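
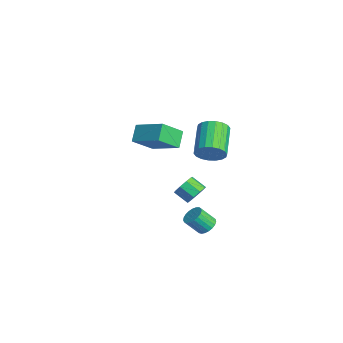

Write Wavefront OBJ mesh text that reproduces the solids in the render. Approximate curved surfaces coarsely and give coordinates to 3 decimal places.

v -0.963 -4.638 4.017
v 0.562 -3.534 4.803
v -1.352 -3.332 2.936
v 0.173 -2.228 3.722
v -0.213 -5.092 3.198
v 1.312 -3.988 3.984
v -0.602 -3.786 2.117
v 0.923 -2.682 2.903
v -3.18 -0.322 -4.133
v -2.55 -0.721 -3.843
v -3.23 -1.356 -3.238
v -3.86 -0.958 -3.527
v -2.664 -0.293 -3.522
v -3.344 -0.928 -2.917
v -3.02 0.121 -3.487
v -3.699 -0.514 -2.881
v -3.45 0.328 -3.753
v -4.13 -0.307 -3.148
v -3.755 0.231 -4.198
v -4.434 -0.405 -3.592
v -3.79 -0.126 -4.611
v -4.47 -0.761 -4.006
v -3.54 -0.574 -4.801
v -4.22 -1.209 -4.196
v -3.122 -0.905 -4.678
v -3.801 -1.54 -4.073
v -2.731 -0.963 -4.3
v -3.41 -1.598 -3.695
v 1.641 -1.25 -3.445
v 2.313 -1.354 -3.42
v 2.15 -2.173 -2.45
v 1.479 -2.07 -2.475
v 2.28 -1.137 -3.242
v 2.118 -1.956 -2.272
v 2.137 -0.939 -3.099
v 1.974 -1.758 -2.129
v 1.908 -0.795 -3.016
v 1.746 -1.614 -2.046
v 1.633 -0.73 -3.007
v 1.471 -1.549 -2.037
v 1.36 -0.755 -3.074
v 1.197 -1.574 -2.104
v 1.135 -0.866 -3.205
v 0.972 -1.685 -2.235
v 0.997 -1.043 -3.378
v 0.835 -1.862 -2.407
v 0.971 -1.256 -3.562
v 0.809 -2.075 -2.592
v 1.061 -1.468 -3.726
v 0.899 -2.287 -2.756
v 1.251 -1.642 -3.841
v 1.089 -2.461 -2.871
v 1.509 -1.749 -3.888
v 1.346 -2.568 -2.918
v 1.79 -1.77 -3.859
v 1.627 -2.589 -2.888
v 2.044 -1.7 -3.757
v 1.882 -2.519 -2.787
v 2.229 -1.553 -3.602
v 2.067 -2.372 -2.632
v 1.449 -1.026 2.415
v 1.728 -1.439 3.212
v 0.01 -0.688 4.202
v -0.269 -0.274 3.405
v 1.906 -1.061 3.235
v 0.189 -0.31 4.225
v 1.994 -0.676 3.096
v 0.277 0.075 4.086
v 1.974 -0.361 2.822
v 0.257 0.39 3.812
v 1.85 -0.177 2.468
v 0.133 0.574 3.458
v 1.647 -0.161 2.102
v -0.071 0.59 3.093
v 1.404 -0.317 1.799
v -0.314 0.434 2.789
v 1.17 -0.612 1.618
v -0.548 0.139 2.608
v 0.991 -0.99 1.595
v -0.726 -0.239 2.585
v 0.903 -1.375 1.734
v -0.814 -0.624 2.724
v 0.923 -1.69 2.008
v -0.794 -0.939 2.998
v 1.047 -1.874 2.362
v -0.67 -1.123 3.352
v 1.251 -1.89 2.727
v -0.467 -1.139 3.718
v 1.494 -1.734 3.031
v -0.224 -0.983 4.021
f 2 4 1
f 5 2 1
f 1 4 3
f 3 5 1
f 2 8 4
f 6 2 5
f 6 8 2
f 4 8 3
f 7 5 3
f 3 8 7
f 7 6 5
f 8 6 7
f 10 9 13
f 10 13 11
f 11 13 14
f 11 14 12
f 13 9 15
f 13 15 14
f 14 15 16
f 14 16 12
f 15 9 17
f 15 17 16
f 16 17 18
f 16 18 12
f 17 9 19
f 17 19 18
f 18 19 20
f 18 20 12
f 19 9 21
f 19 21 20
f 20 21 22
f 20 22 12
f 21 9 23
f 21 23 22
f 22 23 24
f 22 24 12
f 23 9 25
f 23 25 24
f 24 25 26
f 24 26 12
f 25 9 27
f 25 27 26
f 26 27 28
f 26 28 12
f 27 9 10
f 27 10 28
f 28 10 11
f 28 11 12
f 30 29 33
f 30 33 31
f 31 33 34
f 31 34 32
f 33 29 35
f 33 35 34
f 34 35 36
f 34 36 32
f 35 29 37
f 35 37 36
f 36 37 38
f 36 38 32
f 37 29 39
f 37 39 38
f 38 39 40
f 38 40 32
f 39 29 41
f 39 41 40
f 40 41 42
f 40 42 32
f 41 29 43
f 41 43 42
f 42 43 44
f 42 44 32
f 43 29 45
f 43 45 44
f 44 45 46
f 44 46 32
f 45 29 47
f 45 47 46
f 46 47 48
f 46 48 32
f 47 29 49
f 47 49 48
f 48 49 50
f 48 50 32
f 49 29 51
f 49 51 50
f 50 51 52
f 50 52 32
f 51 29 53
f 51 53 52
f 52 53 54
f 52 54 32
f 53 29 55
f 53 55 54
f 54 55 56
f 54 56 32
f 55 29 57
f 55 57 56
f 56 57 58
f 56 58 32
f 57 29 59
f 57 59 58
f 58 59 60
f 58 60 32
f 59 29 30
f 59 30 60
f 60 30 31
f 60 31 32
f 62 61 65
f 62 65 63
f 63 65 66
f 63 66 64
f 65 61 67
f 65 67 66
f 66 67 68
f 66 68 64
f 67 61 69
f 67 69 68
f 68 69 70
f 68 70 64
f 69 61 71
f 69 71 70
f 70 71 72
f 70 72 64
f 71 61 73
f 71 73 72
f 72 73 74
f 72 74 64
f 73 61 75
f 73 75 74
f 74 75 76
f 74 76 64
f 75 61 77
f 75 77 76
f 76 77 78
f 76 78 64
f 77 61 79
f 77 79 78
f 78 79 80
f 78 80 64
f 79 61 81
f 79 81 80
f 80 81 82
f 80 82 64
f 81 61 83
f 81 83 82
f 82 83 84
f 82 84 64
f 83 61 85
f 83 85 84
f 84 85 86
f 84 86 64
f 85 61 87
f 85 87 86
f 86 87 88
f 86 88 64
f 87 61 89
f 87 89 88
f 88 89 90
f 88 90 64
f 89 61 62
f 89 62 90
f 90 62 63
f 90 63 64



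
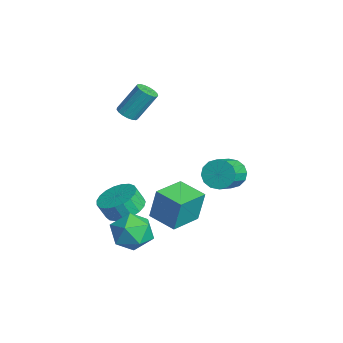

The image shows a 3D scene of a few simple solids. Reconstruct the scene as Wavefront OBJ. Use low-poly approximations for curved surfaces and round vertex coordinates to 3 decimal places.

v -0.323 2.368 -2.839
v 0.336 2.623 -3.363
v 1.342 1.668 -2.565
v 0.683 1.412 -2.041
v 0.341 2.918 -3.016
v 1.346 1.963 -2.218
v 0.168 3.065 -2.621
v 1.173 2.11 -1.823
v -0.137 3.026 -2.285
v 0.868 2.07 -1.487
v -0.491 2.81 -2.097
v 0.514 1.854 -1.299
v -0.801 2.475 -2.108
v 0.205 1.52 -1.31
v -0.982 2.112 -2.315
v 0.024 1.157 -1.517
v -0.986 1.817 -2.662
v 0.019 0.862 -1.864
v -0.813 1.67 -3.057
v 0.192 0.715 -2.259
v -0.508 1.71 -3.393
v 0.497 0.754 -2.595
v -0.154 1.926 -3.581
v 0.851 0.97 -2.783
v 0.155 2.26 -3.57
v 1.161 1.305 -2.772
v 0.475 -0.751 -3.923
v 0.583 -0.438 -2.205
v 1.793 0.032 -4.149
v 1.901 0.345 -2.43
v 1.399 -2.245 -3.71
v 1.507 -1.932 -1.991
v 2.717 -1.462 -3.935
v 2.825 -1.149 -2.217
v -2.063 -2.249 1.268
v -1.593 -1.953 1.042
v -1.507 -0.955 2.525
v -1.977 -1.251 2.752
v -1.82 -1.8 0.952
v -1.733 -0.803 2.436
v -2.102 -1.751 0.936
v -2.015 -0.753 2.419
v -2.376 -1.815 0.995
v -2.289 -0.818 2.479
v -2.577 -1.979 1.117
v -2.491 -0.982 2.601
v -2.662 -2.205 1.273
v -2.575 -1.207 2.757
v -2.609 -2.44 1.429
v -2.522 -1.443 2.913
v -2.431 -2.632 1.547
v -2.344 -1.635 3.031
v -2.169 -2.736 1.602
v -2.082 -1.739 3.086
v -1.883 -2.728 1.58
v -1.796 -1.731 3.064
v -1.638 -2.611 1.487
v -1.551 -1.613 2.97
v -1.49 -2.41 1.343
v -1.404 -1.413 2.827
v -1.474 -2.173 1.183
v -1.388 -1.175 2.667
v 3.408 -2.927 -2.409
v 4.432 -3.212 -2.011
v 3.368 -4.468 -3.409
v 4.392 -4.753 -3.011
v 3.492 -4.76 -2.319
v 3.517 -3.808 -1.701
v 4.283 -3.872 -3.719
v 4.308 -2.92 -3.101
v 4.973 -3.796 -2.821
v 4.485 -4.345 -1.955
v 3.315 -3.335 -3.465
v 2.827 -3.884 -2.599
v -0.172 -2.943 -4.111
v 0.468 -2.209 -3.693
v 0.352 -2.623 -2.79
v -0.288 -3.357 -3.209
v 0.072 -2.018 -3.656
v -0.043 -2.432 -2.753
v -0.366 -1.986 -3.697
v -0.481 -2.401 -2.795
v -0.77 -2.121 -3.811
v -0.885 -2.535 -2.908
v -1.071 -2.397 -3.976
v -1.186 -2.811 -3.073
v -1.216 -2.768 -4.165
v -1.332 -3.182 -3.262
v -1.181 -3.169 -4.344
v -1.297 -3.583 -3.441
v -0.972 -3.531 -4.483
v -1.087 -3.945 -3.581
v -0.624 -3.791 -4.558
v -0.74 -4.205 -3.655
v -0.198 -3.905 -4.556
v -0.314 -4.319 -3.653
v 0.232 -3.852 -4.477
v 0.117 -4.266 -3.574
v 0.593 -3.642 -4.334
v 0.477 -4.056 -3.431
v 0.821 -3.311 -4.153
v 0.705 -3.726 -3.25
v 0.877 -2.917 -3.965
v 0.762 -3.331 -3.062
v 0.752 -2.527 -3.802
v 0.637 -2.941 -2.899
f 2 1 5
f 2 5 3
f 3 5 6
f 3 6 4
f 5 1 7
f 5 7 6
f 6 7 8
f 6 8 4
f 7 1 9
f 7 9 8
f 8 9 10
f 8 10 4
f 9 1 11
f 9 11 10
f 10 11 12
f 10 12 4
f 11 1 13
f 11 13 12
f 12 13 14
f 12 14 4
f 13 1 15
f 13 15 14
f 14 15 16
f 14 16 4
f 15 1 17
f 15 17 16
f 16 17 18
f 16 18 4
f 17 1 19
f 17 19 18
f 18 19 20
f 18 20 4
f 19 1 21
f 19 21 20
f 20 21 22
f 20 22 4
f 21 1 23
f 21 23 22
f 22 23 24
f 22 24 4
f 23 1 25
f 23 25 24
f 24 25 26
f 24 26 4
f 25 1 2
f 25 2 26
f 26 2 3
f 26 3 4
f 28 30 27
f 31 28 27
f 27 30 29
f 29 31 27
f 28 34 30
f 32 28 31
f 32 34 28
f 30 34 29
f 33 31 29
f 29 34 33
f 33 32 31
f 34 32 33
f 36 35 39
f 36 39 37
f 37 39 40
f 37 40 38
f 39 35 41
f 39 41 40
f 40 41 42
f 40 42 38
f 41 35 43
f 41 43 42
f 42 43 44
f 42 44 38
f 43 35 45
f 43 45 44
f 44 45 46
f 44 46 38
f 45 35 47
f 45 47 46
f 46 47 48
f 46 48 38
f 47 35 49
f 47 49 48
f 48 49 50
f 48 50 38
f 49 35 51
f 49 51 50
f 50 51 52
f 50 52 38
f 51 35 53
f 51 53 52
f 52 53 54
f 52 54 38
f 53 35 55
f 53 55 54
f 54 55 56
f 54 56 38
f 55 35 57
f 55 57 56
f 56 57 58
f 56 58 38
f 57 35 59
f 57 59 58
f 58 59 60
f 58 60 38
f 59 35 61
f 59 61 60
f 60 61 62
f 60 62 38
f 61 35 36
f 61 36 62
f 62 36 37
f 62 37 38
f 63 74 68
f 63 68 64
f 63 64 70
f 63 70 73
f 63 73 74
f 64 68 72
f 68 74 67
f 74 73 65
f 73 70 69
f 70 64 71
f 66 72 67
f 66 67 65
f 66 65 69
f 66 69 71
f 66 71 72
f 67 72 68
f 65 67 74
f 69 65 73
f 71 69 70
f 72 71 64
f 76 75 79
f 76 79 77
f 77 79 80
f 77 80 78
f 79 75 81
f 79 81 80
f 80 81 82
f 80 82 78
f 81 75 83
f 81 83 82
f 82 83 84
f 82 84 78
f 83 75 85
f 83 85 84
f 84 85 86
f 84 86 78
f 85 75 87
f 85 87 86
f 86 87 88
f 86 88 78
f 87 75 89
f 87 89 88
f 88 89 90
f 88 90 78
f 89 75 91
f 89 91 90
f 90 91 92
f 90 92 78
f 91 75 93
f 91 93 92
f 92 93 94
f 92 94 78
f 93 75 95
f 93 95 94
f 94 95 96
f 94 96 78
f 95 75 97
f 95 97 96
f 96 97 98
f 96 98 78
f 97 75 99
f 97 99 98
f 98 99 100
f 98 100 78
f 99 75 101
f 99 101 100
f 100 101 102
f 100 102 78
f 101 75 103
f 101 103 102
f 102 103 104
f 102 104 78
f 103 75 105
f 103 105 104
f 104 105 106
f 104 106 78
f 105 75 76
f 105 76 106
f 106 76 77
f 106 77 78



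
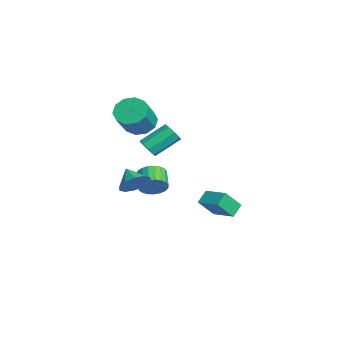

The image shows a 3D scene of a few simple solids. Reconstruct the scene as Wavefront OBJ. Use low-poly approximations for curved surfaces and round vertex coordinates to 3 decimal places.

v 0.64 2.691 -2.888
v 0.115 3.286 -2.311
v 0.447 3.656 -4.059
v -0.078 4.251 -3.483
v 2.018 3.489 -2.457
v 1.493 4.084 -1.881
v 1.825 4.454 -3.629
v 1.3 5.049 -3.052
v 4.5 -1.7 1.088
v 5.005 -2.313 1.591
v 3.48 -1.98 1.772
v 5.039 -1.795 1.852
v 4.867 -1.241 1.821
v 4.554 -0.863 1.51
v 4.221 -0.804 1.038
v 3.995 -1.088 0.584
v 3.961 -1.606 0.323
v 4.134 -2.16 0.354
v 4.446 -2.538 0.665
v 4.779 -2.597 1.138
v -1.137 -0.222 3.024
v -0.297 -0.028 2.461
v 0.857 -0.804 3.912
v 0.017 -0.998 4.476
v -0.411 0.482 2.824
v 0.742 -0.295 4.276
v -0.803 0.723 3.265
v 0.35 -0.054 4.716
v -1.322 0.603 3.613
v -0.169 -0.174 5.064
v -1.771 0.168 3.736
v -0.617 -0.609 5.188
v -1.977 -0.416 3.588
v -0.823 -1.192 5.039
v -1.862 -0.925 3.224
v -0.709 -1.702 4.676
v -1.47 -1.166 2.784
v -0.317 -1.943 4.235
v -0.951 -1.046 2.436
v 0.202 -1.823 3.887
v -0.503 -0.611 2.312
v 0.651 -1.388 3.764
v 0.661 0.128 -1.344
v 1.032 0.53 -0.681
v -0.07 0.675 -0.152
v -0.441 0.272 -0.816
v 0.961 0.802 -0.902
v -0.14 0.946 -0.374
v 0.838 0.957 -1.2
v -0.263 1.101 -0.672
v 0.685 0.969 -1.523
v -0.416 1.113 -0.995
v 0.528 0.835 -1.815
v -0.574 0.979 -1.287
v 0.393 0.579 -2.026
v -0.708 0.723 -1.497
v 0.305 0.245 -2.118
v -0.797 0.389 -1.59
v 0.278 -0.109 -2.077
v -0.823 0.035 -1.549
v 0.318 -0.422 -1.909
v -0.784 -0.278 -1.381
v 0.416 -0.641 -1.643
v -0.685 -0.496 -1.115
v 0.557 -0.726 -1.326
v -0.544 -0.581 -0.798
v 0.716 -0.663 -1.012
v -0.385 -0.519 -0.484
v 0.866 -0.464 -0.755
v -0.236 -0.32 -0.227
v 0.979 -0.163 -0.6
v -0.122 -0.018 -0.072
v 1.038 0.189 -0.574
v -0.063 0.333 -0.046
v -0.409 0.031 1.208
v 0.214 0.279 1.007
v -0.068 1.817 2.031
v -0.691 1.569 2.232
v -0.181 0.426 0.677
v -0.464 1.965 1.701
v -0.71 0.342 0.658
v -0.992 1.88 1.682
v -1.062 0.075 0.961
v -1.345 1.614 1.985
v -1.032 -0.217 1.409
v -1.314 1.321 2.433
v -0.636 -0.365 1.739
v -0.919 1.174 2.763
v -0.108 -0.28 1.758
v -0.39 1.258 2.782
v 0.245 -0.014 1.455
v -0.038 1.525 2.479
f 2 4 1
f 5 2 1
f 1 4 3
f 3 5 1
f 2 8 4
f 6 2 5
f 6 8 2
f 4 8 3
f 7 5 3
f 3 8 7
f 7 6 5
f 8 6 7
f 10 9 12
f 10 12 11
f 12 9 13
f 12 13 11
f 13 9 14
f 13 14 11
f 14 9 15
f 14 15 11
f 15 9 16
f 15 16 11
f 16 9 17
f 16 17 11
f 17 9 18
f 17 18 11
f 18 9 19
f 18 19 11
f 19 9 20
f 19 20 11
f 20 9 10
f 20 10 11
f 22 21 25
f 22 25 23
f 23 25 26
f 23 26 24
f 25 21 27
f 25 27 26
f 26 27 28
f 26 28 24
f 27 21 29
f 27 29 28
f 28 29 30
f 28 30 24
f 29 21 31
f 29 31 30
f 30 31 32
f 30 32 24
f 31 21 33
f 31 33 32
f 32 33 34
f 32 34 24
f 33 21 35
f 33 35 34
f 34 35 36
f 34 36 24
f 35 21 37
f 35 37 36
f 36 37 38
f 36 38 24
f 37 21 39
f 37 39 38
f 38 39 40
f 38 40 24
f 39 21 41
f 39 41 40
f 40 41 42
f 40 42 24
f 41 21 22
f 41 22 42
f 42 22 23
f 42 23 24
f 44 43 47
f 44 47 45
f 45 47 48
f 45 48 46
f 47 43 49
f 47 49 48
f 48 49 50
f 48 50 46
f 49 43 51
f 49 51 50
f 50 51 52
f 50 52 46
f 51 43 53
f 51 53 52
f 52 53 54
f 52 54 46
f 53 43 55
f 53 55 54
f 54 55 56
f 54 56 46
f 55 43 57
f 55 57 56
f 56 57 58
f 56 58 46
f 57 43 59
f 57 59 58
f 58 59 60
f 58 60 46
f 59 43 61
f 59 61 60
f 60 61 62
f 60 62 46
f 61 43 63
f 61 63 62
f 62 63 64
f 62 64 46
f 63 43 65
f 63 65 64
f 64 65 66
f 64 66 46
f 65 43 67
f 65 67 66
f 66 67 68
f 66 68 46
f 67 43 69
f 67 69 68
f 68 69 70
f 68 70 46
f 69 43 71
f 69 71 70
f 70 71 72
f 70 72 46
f 71 43 73
f 71 73 72
f 72 73 74
f 72 74 46
f 73 43 44
f 73 44 74
f 74 44 45
f 74 45 46
f 76 75 79
f 76 79 77
f 77 79 80
f 77 80 78
f 79 75 81
f 79 81 80
f 80 81 82
f 80 82 78
f 81 75 83
f 81 83 82
f 82 83 84
f 82 84 78
f 83 75 85
f 83 85 84
f 84 85 86
f 84 86 78
f 85 75 87
f 85 87 86
f 86 87 88
f 86 88 78
f 87 75 89
f 87 89 88
f 88 89 90
f 88 90 78
f 89 75 91
f 89 91 90
f 90 91 92
f 90 92 78
f 91 75 76
f 91 76 92
f 92 76 77
f 92 77 78



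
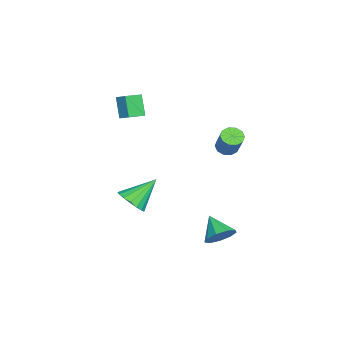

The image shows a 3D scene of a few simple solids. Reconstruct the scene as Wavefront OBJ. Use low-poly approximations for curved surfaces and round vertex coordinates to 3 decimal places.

v 1.783 -2.318 -2.38
v 2.522 -1.647 -2.591
v 0.957 -0.962 -0.96
v 2.167 -1.533 -2.906
v 1.724 -1.598 -3.101
v 1.295 -1.829 -3.131
v 0.977 -2.171 -2.988
v 0.844 -2.547 -2.707
v 0.926 -2.871 -2.35
v 1.204 -3.067 -2.001
v 1.615 -3.093 -1.738
v 2.064 -2.94 -1.623
v 2.449 -2.645 -1.68
v 2.681 -2.275 -1.899
v 2.707 -1.915 -2.227
v 4.48 2.926 -3.22
v 5.183 2.712 -2.587
v 3.4 2.214 -2.26
v 4.921 3.304 -2.443
v 4.452 3.719 -2.662
v 3.996 3.763 -3.142
v 3.766 3.416 -3.658
v 3.87 2.839 -3.969
v 4.259 2.303 -3.93
v 4.751 2.059 -3.558
v 5.116 2.22 -3.028
v -2.711 -3.448 1.883
v -3.434 -3.728 3.225
v -3.575 -2.591 1.597
v -4.298 -2.872 2.939
v -2.242 -2.848 2.261
v -2.965 -3.129 3.603
v -3.106 -1.992 1.975
v -3.829 -2.272 3.317
v -0.607 2.922 1.047
v -0.026 2.767 0.687
v 0.927 3.124 2.074
v 0.347 3.278 2.433
v -0.107 3.189 0.635
v 0.846 3.546 2.022
v -0.38 3.508 0.74
v 0.573 3.865 2.126
v -0.738 3.604 0.962
v 0.215 3.961 2.348
v -1.047 3.439 1.216
v -0.094 3.795 2.603
v -1.187 3.076 1.406
v -0.234 3.433 2.793
v -1.106 2.654 1.458
v -0.153 3.011 2.845
v -0.833 2.335 1.354
v 0.12 2.692 2.74
v -0.475 2.239 1.132
v 0.478 2.596 2.518
v -0.166 2.405 0.877
v 0.787 2.761 2.264
f 2 1 4
f 2 4 3
f 4 1 5
f 4 5 3
f 5 1 6
f 5 6 3
f 6 1 7
f 6 7 3
f 7 1 8
f 7 8 3
f 8 1 9
f 8 9 3
f 9 1 10
f 9 10 3
f 10 1 11
f 10 11 3
f 11 1 12
f 11 12 3
f 12 1 13
f 12 13 3
f 13 1 14
f 13 14 3
f 14 1 15
f 14 15 3
f 15 1 2
f 15 2 3
f 17 16 19
f 17 19 18
f 19 16 20
f 19 20 18
f 20 16 21
f 20 21 18
f 21 16 22
f 21 22 18
f 22 16 23
f 22 23 18
f 23 16 24
f 23 24 18
f 24 16 25
f 24 25 18
f 25 16 26
f 25 26 18
f 26 16 17
f 26 17 18
f 28 30 27
f 31 28 27
f 27 30 29
f 29 31 27
f 28 34 30
f 32 28 31
f 32 34 28
f 30 34 29
f 33 31 29
f 29 34 33
f 33 32 31
f 34 32 33
f 36 35 39
f 36 39 37
f 37 39 40
f 37 40 38
f 39 35 41
f 39 41 40
f 40 41 42
f 40 42 38
f 41 35 43
f 41 43 42
f 42 43 44
f 42 44 38
f 43 35 45
f 43 45 44
f 44 45 46
f 44 46 38
f 45 35 47
f 45 47 46
f 46 47 48
f 46 48 38
f 47 35 49
f 47 49 48
f 48 49 50
f 48 50 38
f 49 35 51
f 49 51 50
f 50 51 52
f 50 52 38
f 51 35 53
f 51 53 52
f 52 53 54
f 52 54 38
f 53 35 55
f 53 55 54
f 54 55 56
f 54 56 38
f 55 35 36
f 55 36 56
f 56 36 37
f 56 37 38



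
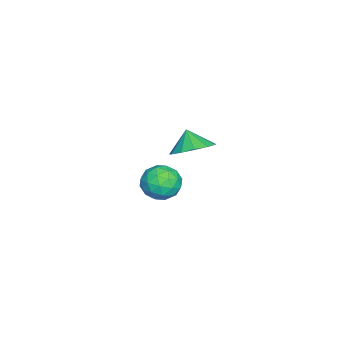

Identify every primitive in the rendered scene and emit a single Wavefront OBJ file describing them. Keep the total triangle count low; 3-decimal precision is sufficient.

v -2.675 -2.298 -3.982
v -2.037 -1.918 -4.755
v -1.303 -3.022 -3.205
v -0.665 -2.642 -3.978
v -1.123 -1.968 -3.281
v -1.971 -1.52 -3.761
v -1.369 -3.42 -4.199
v -2.217 -2.972 -4.679
v -1.229 -2.611 -4.889
v -1.077 -1.714 -4.322
v -2.263 -3.226 -3.638
v -2.111 -2.329 -3.071
v -2.477 -2.045 -4.437
v -0.863 -2.895 -3.523
v -1.133 -2.499 -3.113
v -0.757 -2.276 -3.568
v -2.438 -1.811 -3.853
v -2.062 -1.587 -4.307
v -1.525 -1.616 -3.441
v -1.278 -3.353 -3.653
v -0.902 -3.129 -4.107
v -2.583 -2.664 -4.392
v -2.207 -2.441 -4.847
v -1.815 -3.324 -4.519
v -1.627 -2.228 -4.97
v -0.82 -2.654 -4.513
v -1.234 -3.111 -4.643
v -1.733 -2.848 -4.925
v -1.537 -1.701 -4.637
v -0.731 -2.126 -4.18
v -1 -1.73 -3.77
v -1.498 -1.467 -4.053
v -1.063 -2.108 -4.715
v -2.609 -2.814 -3.78
v -1.803 -3.239 -3.323
v -1.842 -3.473 -3.907
v -2.34 -3.21 -4.19
v -2.52 -2.286 -3.447
v -1.713 -2.712 -2.99
v -1.607 -2.092 -3.035
v -2.106 -1.829 -3.317
v -2.277 -2.832 -3.245
v 2.616 0.161 1.69
v 3.454 0.457 2.268
v 2.144 -0.261 2.59
v 3.07 0.915 2.281
v 2.542 1.133 2.107
v 2.038 1.042 1.8
v 1.717 0.672 1.458
v 1.682 0.139 1.19
v 1.943 -0.386 1.081
v 2.418 -0.738 1.165
v 2.956 -0.805 1.416
v 3.386 -0.565 1.754
v 3.571 -0.094 2.072
f 1 38 17
f 38 12 41
f 17 41 6
f 38 41 17
f 1 17 13
f 17 6 18
f 13 18 2
f 17 18 13
f 1 13 22
f 13 2 23
f 22 23 8
f 13 23 22
f 1 22 34
f 22 8 37
f 34 37 11
f 22 37 34
f 1 34 38
f 34 11 42
f 38 42 12
f 34 42 38
f 2 18 29
f 18 6 32
f 29 32 10
f 18 32 29
f 6 41 19
f 41 12 40
f 19 40 5
f 41 40 19
f 12 42 39
f 42 11 35
f 39 35 3
f 42 35 39
f 11 37 36
f 37 8 24
f 36 24 7
f 37 24 36
f 8 23 28
f 23 2 25
f 28 25 9
f 23 25 28
f 4 30 16
f 30 10 31
f 16 31 5
f 30 31 16
f 4 16 14
f 16 5 15
f 14 15 3
f 16 15 14
f 4 14 21
f 14 3 20
f 21 20 7
f 14 20 21
f 4 21 26
f 21 7 27
f 26 27 9
f 21 27 26
f 4 26 30
f 26 9 33
f 30 33 10
f 26 33 30
f 5 31 19
f 31 10 32
f 19 32 6
f 31 32 19
f 3 15 39
f 15 5 40
f 39 40 12
f 15 40 39
f 7 20 36
f 20 3 35
f 36 35 11
f 20 35 36
f 9 27 28
f 27 7 24
f 28 24 8
f 27 24 28
f 10 33 29
f 33 9 25
f 29 25 2
f 33 25 29
f 44 43 46
f 44 46 45
f 46 43 47
f 46 47 45
f 47 43 48
f 47 48 45
f 48 43 49
f 48 49 45
f 49 43 50
f 49 50 45
f 50 43 51
f 50 51 45
f 51 43 52
f 51 52 45
f 52 43 53
f 52 53 45
f 53 43 54
f 53 54 45
f 54 43 55
f 54 55 45
f 55 43 44
f 55 44 45



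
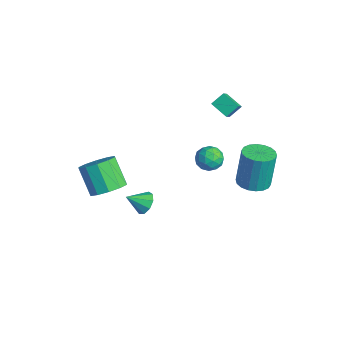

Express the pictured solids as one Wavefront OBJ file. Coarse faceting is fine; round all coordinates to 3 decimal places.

v -1.641 2.242 2.703
v -1.144 1.809 3.27
v -1.675 2.942 3.267
v -1.177 2.509 3.834
v -0.723 2.671 2.226
v -0.225 2.238 2.793
v -0.756 3.371 2.79
v -0.259 2.938 3.357
v 0.715 1.308 1.32
v 1.474 1.076 1.228
v 0.346 0.464 0.412
v 1.105 0.232 0.32
v 0.713 0.057 0.994
v 0.941 0.578 1.555
v 0.879 0.962 0.085
v 1.107 1.483 0.646
v 1.575 0.862 0.464
v 1.473 0.302 1.026
v 0.347 1.238 0.614
v 0.245 0.678 1.176
v 1.127 1.266 1.354
v 0.693 0.274 0.286
v 0.463 0.171 0.683
v 0.909 0.035 0.628
v 0.813 0.974 1.546
v 1.26 0.837 1.491
v 0.812 0.238 1.354
v 0.56 0.703 0.149
v 1.007 0.566 0.094
v 0.911 1.505 1.012
v 1.357 1.369 0.957
v 1.008 1.302 0.286
v 1.633 1.004 0.851
v 1.416 0.508 0.317
v 1.283 0.937 0.179
v 1.417 1.243 0.509
v 1.572 0.675 1.181
v 1.355 0.179 0.647
v 1.125 0.076 1.043
v 1.259 0.382 1.373
v 1.632 0.549 0.732
v 0.465 1.361 0.993
v 0.248 0.865 0.459
v 0.561 1.158 0.267
v 0.695 1.464 0.597
v 0.404 1.032 1.323
v 0.187 0.536 0.789
v 0.403 0.297 1.131
v 0.537 0.603 1.461
v 0.188 0.991 0.908
v -0.514 -2.221 -3.034
v 0.114 -2.538 -3.265
v -0.746 -3.199 -2.326
v 0.202 -2.259 -2.852
v -0.044 -1.963 -2.524
v -0.511 -1.787 -2.435
v -0.979 -1.815 -2.627
v -1.229 -2.032 -3.009
v -1.144 -2.338 -3.403
v -0.765 -2.589 -3.625
v -0.268 -2.668 -3.57
v 2.95 2.283 0.022
v 3.841 2.405 0.06
v 3.701 2.759 2.216
v 2.81 2.637 2.178
v 3.703 2.774 -0.01
v 3.563 3.129 2.146
v 3.416 3.046 -0.074
v 3.276 3.401 2.083
v 3.037 3.167 -0.118
v 2.897 3.522 2.038
v 2.641 3.113 -0.135
v 2.501 3.468 2.022
v 2.305 2.894 -0.121
v 2.165 3.249 2.036
v 2.098 2.554 -0.078
v 1.958 2.909 2.078
v 2.059 2.161 -0.016
v 1.919 2.515 2.14
v 2.197 1.791 0.054
v 2.057 2.146 2.21
v 2.484 1.519 0.117
v 2.344 1.874 2.274
v 2.863 1.398 0.162
v 2.723 1.753 2.318
v 3.259 1.452 0.178
v 3.119 1.807 2.335
v 3.595 1.671 0.164
v 3.455 2.026 2.321
v 3.802 2.011 0.122
v 3.662 2.366 2.278
v -1.472 -3.863 -2.078
v -0.735 -3.503 -1.422
v -1.89 -3.677 -0.027
v -2.628 -4.037 -0.682
v -1.075 -2.995 -1.64
v -2.23 -3.169 -0.245
v -1.566 -2.819 -2.026
v -2.722 -2.992 -0.63
v -2.022 -3.041 -2.431
v -3.177 -3.215 -1.035
v -2.268 -3.578 -2.701
v -3.423 -3.751 -1.305
v -2.21 -4.223 -2.733
v -3.365 -4.397 -1.338
v -1.87 -4.731 -2.515
v -3.025 -4.905 -1.12
v -1.378 -4.908 -2.13
v -2.534 -5.081 -0.734
v -0.923 -4.685 -1.725
v -2.078 -4.859 -0.329
v -0.677 -4.149 -1.455
v -1.832 -4.322 -0.059
f 2 4 1
f 5 2 1
f 1 4 3
f 3 5 1
f 2 8 4
f 6 2 5
f 6 8 2
f 4 8 3
f 7 5 3
f 3 8 7
f 7 6 5
f 8 6 7
f 9 46 25
f 46 20 49
f 25 49 14
f 46 49 25
f 9 25 21
f 25 14 26
f 21 26 10
f 25 26 21
f 9 21 30
f 21 10 31
f 30 31 16
f 21 31 30
f 9 30 42
f 30 16 45
f 42 45 19
f 30 45 42
f 9 42 46
f 42 19 50
f 46 50 20
f 42 50 46
f 10 26 37
f 26 14 40
f 37 40 18
f 26 40 37
f 14 49 27
f 49 20 48
f 27 48 13
f 49 48 27
f 20 50 47
f 50 19 43
f 47 43 11
f 50 43 47
f 19 45 44
f 45 16 32
f 44 32 15
f 45 32 44
f 16 31 36
f 31 10 33
f 36 33 17
f 31 33 36
f 12 38 24
f 38 18 39
f 24 39 13
f 38 39 24
f 12 24 22
f 24 13 23
f 22 23 11
f 24 23 22
f 12 22 29
f 22 11 28
f 29 28 15
f 22 28 29
f 12 29 34
f 29 15 35
f 34 35 17
f 29 35 34
f 12 34 38
f 34 17 41
f 38 41 18
f 34 41 38
f 13 39 27
f 39 18 40
f 27 40 14
f 39 40 27
f 11 23 47
f 23 13 48
f 47 48 20
f 23 48 47
f 15 28 44
f 28 11 43
f 44 43 19
f 28 43 44
f 17 35 36
f 35 15 32
f 36 32 16
f 35 32 36
f 18 41 37
f 41 17 33
f 37 33 10
f 41 33 37
f 52 51 54
f 52 54 53
f 54 51 55
f 54 55 53
f 55 51 56
f 55 56 53
f 56 51 57
f 56 57 53
f 57 51 58
f 57 58 53
f 58 51 59
f 58 59 53
f 59 51 60
f 59 60 53
f 60 51 61
f 60 61 53
f 61 51 52
f 61 52 53
f 63 62 66
f 63 66 64
f 64 66 67
f 64 67 65
f 66 62 68
f 66 68 67
f 67 68 69
f 67 69 65
f 68 62 70
f 68 70 69
f 69 70 71
f 69 71 65
f 70 62 72
f 70 72 71
f 71 72 73
f 71 73 65
f 72 62 74
f 72 74 73
f 73 74 75
f 73 75 65
f 74 62 76
f 74 76 75
f 75 76 77
f 75 77 65
f 76 62 78
f 76 78 77
f 77 78 79
f 77 79 65
f 78 62 80
f 78 80 79
f 79 80 81
f 79 81 65
f 80 62 82
f 80 82 81
f 81 82 83
f 81 83 65
f 82 62 84
f 82 84 83
f 83 84 85
f 83 85 65
f 84 62 86
f 84 86 85
f 85 86 87
f 85 87 65
f 86 62 88
f 86 88 87
f 87 88 89
f 87 89 65
f 88 62 90
f 88 90 89
f 89 90 91
f 89 91 65
f 90 62 63
f 90 63 91
f 91 63 64
f 91 64 65
f 93 92 96
f 93 96 94
f 94 96 97
f 94 97 95
f 96 92 98
f 96 98 97
f 97 98 99
f 97 99 95
f 98 92 100
f 98 100 99
f 99 100 101
f 99 101 95
f 100 92 102
f 100 102 101
f 101 102 103
f 101 103 95
f 102 92 104
f 102 104 103
f 103 104 105
f 103 105 95
f 104 92 106
f 104 106 105
f 105 106 107
f 105 107 95
f 106 92 108
f 106 108 107
f 107 108 109
f 107 109 95
f 108 92 110
f 108 110 109
f 109 110 111
f 109 111 95
f 110 92 112
f 110 112 111
f 111 112 113
f 111 113 95
f 112 92 93
f 112 93 113
f 113 93 94
f 113 94 95



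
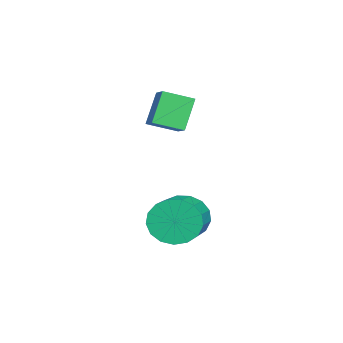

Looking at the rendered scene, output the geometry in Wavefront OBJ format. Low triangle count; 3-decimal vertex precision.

v -4.192 0.232 1.822
v -3.758 -0.977 2.298
v -3.438 0.657 2.212
v -3.003 -0.552 2.689
v -3.337 -0.008 0.431
v -2.902 -1.217 0.908
v -2.582 0.417 0.822
v -2.148 -0.792 1.298
v 0.034 0.895 -2.697
v 0.355 0.439 -3.621
v 2.128 0.488 -3.028
v 1.806 0.945 -2.103
v 0.375 0.946 -3.72
v 2.147 0.995 -3.127
v 0.316 1.441 -3.585
v 2.088 1.49 -2.992
v 0.192 1.811 -3.246
v 1.965 1.861 -2.653
v 0.032 1.972 -2.782
v 1.805 2.021 -2.189
v -0.127 1.886 -2.298
v 1.645 1.935 -1.704
v -0.25 1.573 -1.905
v 1.523 1.622 -1.312
v -0.308 1.105 -1.694
v 1.465 1.154 -1.1
v -0.287 0.589 -1.712
v 1.486 0.638 -1.119
v -0.193 0.143 -1.956
v 1.58 0.192 -1.363
v -0.047 -0.131 -2.37
v 1.726 -0.082 -1.777
v 0.117 -0.169 -2.858
v 1.89 -0.12 -2.265
v 0.263 0.036 -3.31
v 2.035 0.086 -2.717
f 2 4 1
f 5 2 1
f 1 4 3
f 3 5 1
f 2 8 4
f 6 2 5
f 6 8 2
f 4 8 3
f 7 5 3
f 3 8 7
f 7 6 5
f 8 6 7
f 10 9 13
f 10 13 11
f 11 13 14
f 11 14 12
f 13 9 15
f 13 15 14
f 14 15 16
f 14 16 12
f 15 9 17
f 15 17 16
f 16 17 18
f 16 18 12
f 17 9 19
f 17 19 18
f 18 19 20
f 18 20 12
f 19 9 21
f 19 21 20
f 20 21 22
f 20 22 12
f 21 9 23
f 21 23 22
f 22 23 24
f 22 24 12
f 23 9 25
f 23 25 24
f 24 25 26
f 24 26 12
f 25 9 27
f 25 27 26
f 26 27 28
f 26 28 12
f 27 9 29
f 27 29 28
f 28 29 30
f 28 30 12
f 29 9 31
f 29 31 30
f 30 31 32
f 30 32 12
f 31 9 33
f 31 33 32
f 32 33 34
f 32 34 12
f 33 9 35
f 33 35 34
f 34 35 36
f 34 36 12
f 35 9 10
f 35 10 36
f 36 10 11
f 36 11 12



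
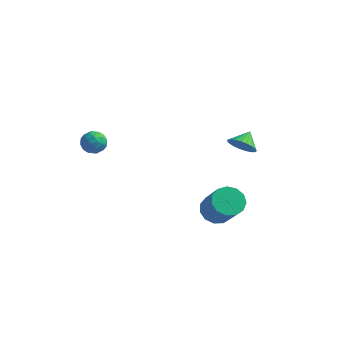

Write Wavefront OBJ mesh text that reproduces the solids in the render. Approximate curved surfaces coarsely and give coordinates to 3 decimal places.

v -3.702 -1.057 3.945
v -3.01 -1.244 4.11
v -3.77 -1.976 3.19
v -3.078 -2.163 3.355
v -3.61 -2.241 3.858
v -3.568 -1.673 4.324
v -3.212 -1.547 2.976
v -3.17 -0.979 3.442
v -2.707 -1.547 3.511
v -2.953 -1.976 4.056
v -3.827 -1.244 3.244
v -4.073 -1.673 3.789
v -3.35 -1.07 4.094
v -3.43 -2.15 3.206
v -3.743 -2.196 3.502
v -3.336 -2.306 3.599
v -3.678 -1.322 4.22
v -3.271 -1.432 4.317
v -3.624 -2.018 4.168
v -3.509 -1.788 2.983
v -3.102 -1.898 3.08
v -3.444 -0.914 3.701
v -3.037 -1.024 3.798
v -3.156 -1.202 3.132
v -2.765 -1.358 3.839
v -2.805 -1.898 3.395
v -2.884 -1.535 3.172
v -2.859 -1.202 3.446
v -2.909 -1.61 4.159
v -2.95 -2.15 3.715
v -3.262 -2.196 4.011
v -3.237 -1.863 4.285
v -2.731 -1.788 3.807
v -3.83 -1.07 3.585
v -3.871 -1.61 3.141
v -3.543 -1.357 3.015
v -3.518 -1.024 3.289
v -3.975 -1.322 3.905
v -4.015 -1.862 3.461
v -3.921 -2.018 3.854
v -3.896 -1.685 4.128
v -4.049 -1.432 3.493
v 2.969 2.423 2.695
v 3.602 2.67 2.235
v 3.051 3.277 3.265
v 3.337 2.806 2.07
v 3.008 2.876 2.012
v 2.672 2.867 2.073
v 2.388 2.782 2.241
v 2.205 2.635 2.487
v 2.153 2.451 2.77
v 2.243 2.262 3.039
v 2.458 2.101 3.249
v 2.762 1.996 3.363
v 3.101 1.965 3.362
v 3.418 2.013 3.245
v 3.657 2.132 3.033
v 3.777 2.301 2.762
v 3.758 2.491 2.48
v 2.63 0.107 -0.769
v 3.375 0.583 -0.984
v 4.415 -0.311 0.633
v 3.67 -0.787 0.849
v 3.11 0.872 -0.654
v 4.149 -0.022 0.963
v 2.692 0.918 -0.36
v 3.731 0.024 1.257
v 2.255 0.706 -0.196
v 3.294 -0.188 1.421
v 1.937 0.304 -0.214
v 2.976 -0.59 1.403
v 1.839 -0.16 -0.408
v 2.878 -1.054 1.21
v 1.992 -0.54 -0.716
v 3.032 -1.434 0.901
v 2.348 -0.714 -1.041
v 3.388 -1.608 0.576
v 2.794 -0.628 -1.28
v 3.833 -1.522 0.337
v 3.188 -0.308 -1.356
v 4.227 -1.202 0.261
v 3.404 0.143 -1.246
v 4.444 -0.75 0.371
f 1 38 17
f 38 12 41
f 17 41 6
f 38 41 17
f 1 17 13
f 17 6 18
f 13 18 2
f 17 18 13
f 1 13 22
f 13 2 23
f 22 23 8
f 13 23 22
f 1 22 34
f 22 8 37
f 34 37 11
f 22 37 34
f 1 34 38
f 34 11 42
f 38 42 12
f 34 42 38
f 2 18 29
f 18 6 32
f 29 32 10
f 18 32 29
f 6 41 19
f 41 12 40
f 19 40 5
f 41 40 19
f 12 42 39
f 42 11 35
f 39 35 3
f 42 35 39
f 11 37 36
f 37 8 24
f 36 24 7
f 37 24 36
f 8 23 28
f 23 2 25
f 28 25 9
f 23 25 28
f 4 30 16
f 30 10 31
f 16 31 5
f 30 31 16
f 4 16 14
f 16 5 15
f 14 15 3
f 16 15 14
f 4 14 21
f 14 3 20
f 21 20 7
f 14 20 21
f 4 21 26
f 21 7 27
f 26 27 9
f 21 27 26
f 4 26 30
f 26 9 33
f 30 33 10
f 26 33 30
f 5 31 19
f 31 10 32
f 19 32 6
f 31 32 19
f 3 15 39
f 15 5 40
f 39 40 12
f 15 40 39
f 7 20 36
f 20 3 35
f 36 35 11
f 20 35 36
f 9 27 28
f 27 7 24
f 28 24 8
f 27 24 28
f 10 33 29
f 33 9 25
f 29 25 2
f 33 25 29
f 44 43 46
f 44 46 45
f 46 43 47
f 46 47 45
f 47 43 48
f 47 48 45
f 48 43 49
f 48 49 45
f 49 43 50
f 49 50 45
f 50 43 51
f 50 51 45
f 51 43 52
f 51 52 45
f 52 43 53
f 52 53 45
f 53 43 54
f 53 54 45
f 54 43 55
f 54 55 45
f 55 43 56
f 55 56 45
f 56 43 57
f 56 57 45
f 57 43 58
f 57 58 45
f 58 43 59
f 58 59 45
f 59 43 44
f 59 44 45
f 61 60 64
f 61 64 62
f 62 64 65
f 62 65 63
f 64 60 66
f 64 66 65
f 65 66 67
f 65 67 63
f 66 60 68
f 66 68 67
f 67 68 69
f 67 69 63
f 68 60 70
f 68 70 69
f 69 70 71
f 69 71 63
f 70 60 72
f 70 72 71
f 71 72 73
f 71 73 63
f 72 60 74
f 72 74 73
f 73 74 75
f 73 75 63
f 74 60 76
f 74 76 75
f 75 76 77
f 75 77 63
f 76 60 78
f 76 78 77
f 77 78 79
f 77 79 63
f 78 60 80
f 78 80 79
f 79 80 81
f 79 81 63
f 80 60 82
f 80 82 81
f 81 82 83
f 81 83 63
f 82 60 61
f 82 61 83
f 83 61 62
f 83 62 63



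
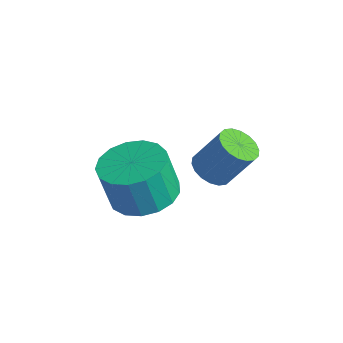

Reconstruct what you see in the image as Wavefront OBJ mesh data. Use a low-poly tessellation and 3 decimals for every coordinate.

v 3.44 -2.816 -4.702
v 4.162 -2.038 -4.455
v 4.021 -2.385 -2.951
v 3.3 -3.164 -3.198
v 3.703 -1.791 -4.441
v 3.562 -2.139 -2.937
v 3.183 -1.779 -4.486
v 3.043 -2.127 -2.982
v 2.723 -2.005 -4.582
v 2.582 -2.352 -3.078
v 2.426 -2.416 -4.704
v 2.286 -2.764 -3.201
v 2.362 -2.919 -4.827
v 2.222 -3.267 -3.323
v 2.545 -3.399 -4.92
v 2.405 -3.746 -3.416
v 2.933 -3.745 -4.964
v 2.793 -4.092 -3.46
v 3.438 -3.878 -4.948
v 3.297 -4.226 -3.444
v 3.942 -3.768 -4.875
v 3.802 -4.116 -3.371
v 4.332 -3.44 -4.763
v 4.191 -3.788 -3.259
v 4.518 -2.969 -4.636
v 4.377 -3.317 -3.133
v 4.456 -2.463 -4.525
v 4.316 -2.811 -3.021
v 3.539 -0.564 -4.525
v 4.203 -0.726 -4.718
v 4.725 -0.097 -3.448
v 4.061 0.064 -3.255
v 4.161 -0.439 -4.843
v 4.683 0.19 -3.573
v 3.997 -0.177 -4.905
v 4.518 0.452 -3.635
v 3.741 0.009 -4.892
v 4.263 0.638 -3.622
v 3.446 0.081 -4.806
v 3.968 0.71 -3.536
v 3.169 0.025 -4.665
v 3.691 0.654 -3.395
v 2.965 -0.148 -4.495
v 3.487 0.481 -3.226
v 2.875 -0.403 -4.332
v 3.397 0.226 -3.062
v 2.917 -0.69 -4.207
v 3.439 -0.061 -2.937
v 3.082 -0.952 -4.145
v 3.603 -0.323 -2.875
v 3.337 -1.138 -4.158
v 3.859 -0.509 -2.888
v 3.632 -1.21 -4.244
v 4.154 -0.581 -2.974
v 3.909 -1.154 -4.385
v 4.431 -0.525 -3.115
v 4.113 -0.981 -4.554
v 4.635 -0.352 -3.285
f 2 1 5
f 2 5 3
f 3 5 6
f 3 6 4
f 5 1 7
f 5 7 6
f 6 7 8
f 6 8 4
f 7 1 9
f 7 9 8
f 8 9 10
f 8 10 4
f 9 1 11
f 9 11 10
f 10 11 12
f 10 12 4
f 11 1 13
f 11 13 12
f 12 13 14
f 12 14 4
f 13 1 15
f 13 15 14
f 14 15 16
f 14 16 4
f 15 1 17
f 15 17 16
f 16 17 18
f 16 18 4
f 17 1 19
f 17 19 18
f 18 19 20
f 18 20 4
f 19 1 21
f 19 21 20
f 20 21 22
f 20 22 4
f 21 1 23
f 21 23 22
f 22 23 24
f 22 24 4
f 23 1 25
f 23 25 24
f 24 25 26
f 24 26 4
f 25 1 27
f 25 27 26
f 26 27 28
f 26 28 4
f 27 1 2
f 27 2 28
f 28 2 3
f 28 3 4
f 30 29 33
f 30 33 31
f 31 33 34
f 31 34 32
f 33 29 35
f 33 35 34
f 34 35 36
f 34 36 32
f 35 29 37
f 35 37 36
f 36 37 38
f 36 38 32
f 37 29 39
f 37 39 38
f 38 39 40
f 38 40 32
f 39 29 41
f 39 41 40
f 40 41 42
f 40 42 32
f 41 29 43
f 41 43 42
f 42 43 44
f 42 44 32
f 43 29 45
f 43 45 44
f 44 45 46
f 44 46 32
f 45 29 47
f 45 47 46
f 46 47 48
f 46 48 32
f 47 29 49
f 47 49 48
f 48 49 50
f 48 50 32
f 49 29 51
f 49 51 50
f 50 51 52
f 50 52 32
f 51 29 53
f 51 53 52
f 52 53 54
f 52 54 32
f 53 29 55
f 53 55 54
f 54 55 56
f 54 56 32
f 55 29 57
f 55 57 56
f 56 57 58
f 56 58 32
f 57 29 30
f 57 30 58
f 58 30 31
f 58 31 32



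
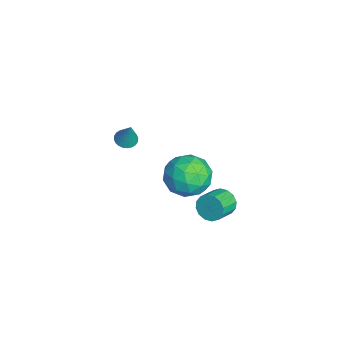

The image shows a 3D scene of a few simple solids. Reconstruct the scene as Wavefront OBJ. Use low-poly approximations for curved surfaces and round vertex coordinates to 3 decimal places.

v -3.182 -2.465 1.608
v -2.739 -2.215 1.397
v -2.698 -2.255 2.872
v -2.874 -2.05 1.421
v -3.055 -1.947 1.473
v -3.255 -1.923 1.546
v -3.445 -1.982 1.628
v -3.594 -2.115 1.707
v -3.68 -2.3 1.771
v -3.691 -2.511 1.81
v -3.624 -2.715 1.818
v -3.49 -2.881 1.795
v -3.309 -2.983 1.742
v -3.108 -3.007 1.67
v -2.919 -2.948 1.587
v -2.77 -2.815 1.508
v -2.683 -2.63 1.444
v -2.672 -2.419 1.405
v -4.073 1.34 -1.64
v -2.951 1.224 -1.177
v -4.089 -0.584 -2.083
v -2.967 -0.7 -1.62
v -3.912 -0.475 -0.881
v -3.902 0.714 -0.608
v -3.138 -0.074 -2.652
v -3.128 1.115 -2.379
v -2.373 0.35 -1.802
v -2.851 0.102 -0.708
v -4.189 0.538 -2.552
v -4.667 0.29 -1.458
v -3.511 1.45 -1.37
v -3.529 -0.81 -1.89
v -4.085 -0.678 -1.456
v -3.425 -0.747 -1.184
v -4.07 1.151 -1.035
v -3.41 1.082 -0.763
v -3.975 0.084 -0.589
v -3.63 -0.442 -2.497
v -2.97 -0.511 -2.225
v -3.615 1.387 -2.076
v -2.955 1.318 -1.804
v -3.065 0.556 -2.671
v -2.512 0.869 -1.465
v -2.521 -0.262 -1.725
v -2.622 0.106 -2.332
v -2.616 0.805 -2.171
v -2.792 0.723 -0.821
v -2.802 -0.407 -1.082
v -3.357 -0.275 -0.648
v -3.351 0.423 -0.487
v -2.453 0.21 -1.189
v -4.238 1.047 -2.178
v -4.248 -0.083 -2.439
v -3.689 0.217 -2.773
v -3.683 0.915 -2.612
v -4.519 0.902 -1.535
v -4.528 -0.229 -1.795
v -4.424 -0.165 -1.089
v -4.418 0.534 -0.928
v -4.587 0.43 -2.071
v -3.843 1.986 -4.056
v -3.458 2.071 -4.693
v -2.592 1.379 -4.262
v -2.977 1.294 -3.624
v -3.339 2.362 -4.465
v -2.473 1.669 -4.034
v -3.356 2.552 -4.127
v -2.489 1.859 -3.696
v -3.503 2.59 -3.77
v -2.636 1.898 -3.339
v -3.741 2.467 -3.489
v -2.875 1.774 -3.058
v -4.007 2.215 -3.36
v -3.14 1.522 -2.929
v -4.228 1.901 -3.418
v -3.362 1.209 -2.987
v -4.347 1.611 -3.646
v -3.481 0.918 -3.215
v -4.331 1.421 -3.984
v -3.464 0.728 -3.553
v -4.184 1.382 -4.341
v -3.317 0.69 -3.91
v -3.945 1.506 -4.622
v -3.079 0.813 -4.191
v -3.68 1.758 -4.751
v -2.813 1.065 -4.32
f 2 1 4
f 2 4 3
f 4 1 5
f 4 5 3
f 5 1 6
f 5 6 3
f 6 1 7
f 6 7 3
f 7 1 8
f 7 8 3
f 8 1 9
f 8 9 3
f 9 1 10
f 9 10 3
f 10 1 11
f 10 11 3
f 11 1 12
f 11 12 3
f 12 1 13
f 12 13 3
f 13 1 14
f 13 14 3
f 14 1 15
f 14 15 3
f 15 1 16
f 15 16 3
f 16 1 17
f 16 17 3
f 17 1 18
f 17 18 3
f 18 1 2
f 18 2 3
f 19 56 35
f 56 30 59
f 35 59 24
f 56 59 35
f 19 35 31
f 35 24 36
f 31 36 20
f 35 36 31
f 19 31 40
f 31 20 41
f 40 41 26
f 31 41 40
f 19 40 52
f 40 26 55
f 52 55 29
f 40 55 52
f 19 52 56
f 52 29 60
f 56 60 30
f 52 60 56
f 20 36 47
f 36 24 50
f 47 50 28
f 36 50 47
f 24 59 37
f 59 30 58
f 37 58 23
f 59 58 37
f 30 60 57
f 60 29 53
f 57 53 21
f 60 53 57
f 29 55 54
f 55 26 42
f 54 42 25
f 55 42 54
f 26 41 46
f 41 20 43
f 46 43 27
f 41 43 46
f 22 48 34
f 48 28 49
f 34 49 23
f 48 49 34
f 22 34 32
f 34 23 33
f 32 33 21
f 34 33 32
f 22 32 39
f 32 21 38
f 39 38 25
f 32 38 39
f 22 39 44
f 39 25 45
f 44 45 27
f 39 45 44
f 22 44 48
f 44 27 51
f 48 51 28
f 44 51 48
f 23 49 37
f 49 28 50
f 37 50 24
f 49 50 37
f 21 33 57
f 33 23 58
f 57 58 30
f 33 58 57
f 25 38 54
f 38 21 53
f 54 53 29
f 38 53 54
f 27 45 46
f 45 25 42
f 46 42 26
f 45 42 46
f 28 51 47
f 51 27 43
f 47 43 20
f 51 43 47
f 62 61 65
f 62 65 63
f 63 65 66
f 63 66 64
f 65 61 67
f 65 67 66
f 66 67 68
f 66 68 64
f 67 61 69
f 67 69 68
f 68 69 70
f 68 70 64
f 69 61 71
f 69 71 70
f 70 71 72
f 70 72 64
f 71 61 73
f 71 73 72
f 72 73 74
f 72 74 64
f 73 61 75
f 73 75 74
f 74 75 76
f 74 76 64
f 75 61 77
f 75 77 76
f 76 77 78
f 76 78 64
f 77 61 79
f 77 79 78
f 78 79 80
f 78 80 64
f 79 61 81
f 79 81 80
f 80 81 82
f 80 82 64
f 81 61 83
f 81 83 82
f 82 83 84
f 82 84 64
f 83 61 85
f 83 85 84
f 84 85 86
f 84 86 64
f 85 61 62
f 85 62 86
f 86 62 63
f 86 63 64



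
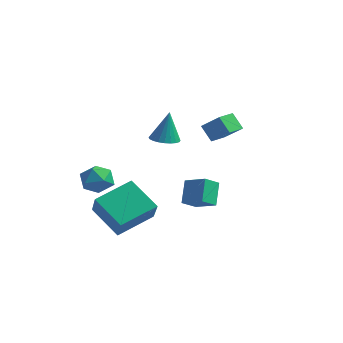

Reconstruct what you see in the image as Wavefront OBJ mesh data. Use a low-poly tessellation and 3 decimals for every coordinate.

v -3.271 -3.22 -1.507
v -2.542 -2.617 -1.308
v -2.318 -4.443 -1.292
v -1.589 -3.84 -1.093
v -2.329 -3.925 -0.475
v -2.918 -3.169 -0.608
v -1.942 -3.891 -1.992
v -2.531 -3.135 -2.125
v -1.72 -3.031 -1.607
v -1.959 -3.053 -0.67
v -2.901 -4.007 -1.93
v -3.14 -4.029 -0.993
v -0.85 -5.127 -1.808
v -0.361 -3.163 -0.946
v -1.948 -4.323 -3.017
v -1.459 -2.359 -2.155
v 0.759 -4.941 -3.145
v 1.248 -2.977 -2.283
v -0.339 -4.137 -4.354
v 0.15 -2.173 -3.492
v 0.065 1.967 0.561
v -0.588 1.9 1.469
v -0.009 3.014 0.584
v -0.663 2.947 1.492
v 1.263 2.033 1.428
v 0.609 1.966 2.336
v 1.188 3.08 1.451
v 0.535 3.013 2.359
v 0.968 -2.221 1.919
v 1.5 -1.674 1.813
v 1.152 -2.059 3.681
v 1.248 -1.51 1.824
v 0.954 -1.454 1.85
v 0.662 -1.515 1.886
v 0.417 -1.683 1.927
v 0.255 -1.933 1.967
v 0.202 -2.227 1.999
v 0.265 -2.52 2.02
v 0.436 -2.767 2.024
v 0.687 -2.932 2.013
v 0.981 -2.988 1.987
v 1.273 -2.927 1.951
v 1.519 -2.759 1.91
v 1.68 -2.509 1.87
v 1.733 -2.215 1.838
v 1.67 -1.922 1.817
v 3.159 -2.304 -1.975
v 3.09 -3.189 -1.493
v 2.709 -1.633 -0.807
v 2.64 -2.518 -0.325
v 4.38 -2.182 -1.575
v 4.311 -3.067 -1.093
v 3.93 -1.511 -0.407
v 3.861 -2.396 0.075
f 1 12 6
f 1 6 2
f 1 2 8
f 1 8 11
f 1 11 12
f 2 6 10
f 6 12 5
f 12 11 3
f 11 8 7
f 8 2 9
f 4 10 5
f 4 5 3
f 4 3 7
f 4 7 9
f 4 9 10
f 5 10 6
f 3 5 12
f 7 3 11
f 9 7 8
f 10 9 2
f 14 16 13
f 17 14 13
f 13 16 15
f 15 17 13
f 14 20 16
f 18 14 17
f 18 20 14
f 16 20 15
f 19 17 15
f 15 20 19
f 19 18 17
f 20 18 19
f 22 24 21
f 25 22 21
f 21 24 23
f 23 25 21
f 22 28 24
f 26 22 25
f 26 28 22
f 24 28 23
f 27 25 23
f 23 28 27
f 27 26 25
f 28 26 27
f 30 29 32
f 30 32 31
f 32 29 33
f 32 33 31
f 33 29 34
f 33 34 31
f 34 29 35
f 34 35 31
f 35 29 36
f 35 36 31
f 36 29 37
f 36 37 31
f 37 29 38
f 37 38 31
f 38 29 39
f 38 39 31
f 39 29 40
f 39 40 31
f 40 29 41
f 40 41 31
f 41 29 42
f 41 42 31
f 42 29 43
f 42 43 31
f 43 29 44
f 43 44 31
f 44 29 45
f 44 45 31
f 45 29 46
f 45 46 31
f 46 29 30
f 46 30 31
f 48 50 47
f 51 48 47
f 47 50 49
f 49 51 47
f 48 54 50
f 52 48 51
f 52 54 48
f 50 54 49
f 53 51 49
f 49 54 53
f 53 52 51
f 54 52 53



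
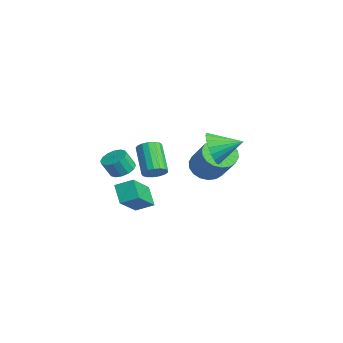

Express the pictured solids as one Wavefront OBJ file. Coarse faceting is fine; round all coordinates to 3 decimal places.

v -2.914 1.935 -2.45
v -2.292 1.37 -2.974
v -0.804 1.599 -1.453
v -1.426 2.165 -0.93
v -2.204 1.776 -3.121
v -0.716 2.005 -1.601
v -2.256 2.213 -3.136
v -0.768 2.442 -1.616
v -2.439 2.595 -3.015
v -0.95 2.824 -1.495
v -2.716 2.847 -2.782
v -1.227 3.076 -1.262
v -3.032 2.918 -2.483
v -1.543 3.147 -0.963
v -3.324 2.794 -2.178
v -1.836 3.024 -0.658
v -3.536 2.501 -1.927
v -2.048 2.73 -0.406
v -3.624 2.095 -1.779
v -2.136 2.324 -0.259
v -3.572 1.658 -1.764
v -2.084 1.887 -0.244
v -3.39 1.276 -1.885
v -1.901 1.505 -0.365
v -3.113 1.024 -2.118
v -1.624 1.253 -0.598
v -2.797 0.953 -2.417
v -1.308 1.182 -0.897
v -2.504 1.076 -2.722
v -1.016 1.306 -1.202
v -0.39 -1.588 -1.352
v -0.078 -2.043 -0.971
v -1.458 -1.946 0.273
v -1.77 -1.492 -0.108
v 0.036 -1.762 -0.866
v -1.343 -1.666 0.379
v 0.053 -1.442 -0.872
v -1.326 -1.345 0.372
v -0.032 -1.155 -0.988
v -1.411 -1.059 0.256
v -0.198 -0.968 -1.187
v -1.578 -0.871 0.057
v -0.409 -0.922 -1.425
v -1.788 -0.826 -0.18
v -0.616 -1.03 -1.645
v -1.995 -0.933 -0.401
v -0.771 -1.265 -1.799
v -2.15 -1.168 -0.555
v -0.839 -1.574 -1.85
v -2.218 -1.477 -0.606
v -0.804 -1.887 -1.787
v -2.183 -1.79 -0.543
v -0.674 -2.131 -1.624
v -2.053 -2.034 -0.38
v -0.48 -2.251 -1.4
v -1.859 -2.154 -0.155
v -0.265 -2.219 -1.164
v -1.644 -2.122 0.081
v -0.441 -3.216 -0.903
v 0.127 -2.816 -0.715
v 0.169 -3.303 0.192
v -0.399 -3.704 0.003
v -0.17 -2.624 -0.597
v -0.128 -3.111 0.309
v -0.54 -2.59 -0.562
v -0.497 -3.077 0.345
v -0.883 -2.724 -0.618
v -0.84 -3.212 0.288
v -1.108 -2.99 -0.75
v -1.065 -3.478 0.156
v -1.154 -3.317 -0.924
v -1.111 -3.804 -0.017
v -1.009 -3.617 -1.092
v -0.967 -4.104 -0.185
v -0.712 -3.809 -1.209
v -0.67 -4.296 -0.303
v -0.343 -3.843 -1.245
v -0.3 -4.33 -0.338
v 0 -3.708 -1.188
v 0.043 -4.196 -0.282
v 0.225 -3.442 -1.056
v 0.268 -3.93 -0.15
v 0.271 -3.116 -0.883
v 0.314 -3.603 0.024
v 2.25 -3.599 -1.239
v 2.608 -2.771 -0.832
v 3.098 -3.57 -2.045
v 3.456 -2.742 -1.637
v 3.404 -4.678 -0.063
v 3.762 -3.85 0.345
v 4.252 -4.649 -0.868
v 4.61 -3.821 -0.461
v 1.554 0.763 0.861
v 2.011 0.293 1.656
v 2.086 2.157 1.379
v 2.337 0.289 1.334
v 2.508 0.378 0.918
v 2.49 0.543 0.491
v 2.287 0.752 0.137
v 1.939 0.963 -0.073
v 1.514 1.134 -0.099
v 1.098 1.232 0.066
v 0.772 1.236 0.388
v 0.6 1.147 0.804
v 0.618 0.982 1.231
v 0.822 0.773 1.585
v 1.17 0.562 1.795
v 1.594 0.391 1.821
f 2 1 5
f 2 5 3
f 3 5 6
f 3 6 4
f 5 1 7
f 5 7 6
f 6 7 8
f 6 8 4
f 7 1 9
f 7 9 8
f 8 9 10
f 8 10 4
f 9 1 11
f 9 11 10
f 10 11 12
f 10 12 4
f 11 1 13
f 11 13 12
f 12 13 14
f 12 14 4
f 13 1 15
f 13 15 14
f 14 15 16
f 14 16 4
f 15 1 17
f 15 17 16
f 16 17 18
f 16 18 4
f 17 1 19
f 17 19 18
f 18 19 20
f 18 20 4
f 19 1 21
f 19 21 20
f 20 21 22
f 20 22 4
f 21 1 23
f 21 23 22
f 22 23 24
f 22 24 4
f 23 1 25
f 23 25 24
f 24 25 26
f 24 26 4
f 25 1 27
f 25 27 26
f 26 27 28
f 26 28 4
f 27 1 29
f 27 29 28
f 28 29 30
f 28 30 4
f 29 1 2
f 29 2 30
f 30 2 3
f 30 3 4
f 32 31 35
f 32 35 33
f 33 35 36
f 33 36 34
f 35 31 37
f 35 37 36
f 36 37 38
f 36 38 34
f 37 31 39
f 37 39 38
f 38 39 40
f 38 40 34
f 39 31 41
f 39 41 40
f 40 41 42
f 40 42 34
f 41 31 43
f 41 43 42
f 42 43 44
f 42 44 34
f 43 31 45
f 43 45 44
f 44 45 46
f 44 46 34
f 45 31 47
f 45 47 46
f 46 47 48
f 46 48 34
f 47 31 49
f 47 49 48
f 48 49 50
f 48 50 34
f 49 31 51
f 49 51 50
f 50 51 52
f 50 52 34
f 51 31 53
f 51 53 52
f 52 53 54
f 52 54 34
f 53 31 55
f 53 55 54
f 54 55 56
f 54 56 34
f 55 31 57
f 55 57 56
f 56 57 58
f 56 58 34
f 57 31 32
f 57 32 58
f 58 32 33
f 58 33 34
f 60 59 63
f 60 63 61
f 61 63 64
f 61 64 62
f 63 59 65
f 63 65 64
f 64 65 66
f 64 66 62
f 65 59 67
f 65 67 66
f 66 67 68
f 66 68 62
f 67 59 69
f 67 69 68
f 68 69 70
f 68 70 62
f 69 59 71
f 69 71 70
f 70 71 72
f 70 72 62
f 71 59 73
f 71 73 72
f 72 73 74
f 72 74 62
f 73 59 75
f 73 75 74
f 74 75 76
f 74 76 62
f 75 59 77
f 75 77 76
f 76 77 78
f 76 78 62
f 77 59 79
f 77 79 78
f 78 79 80
f 78 80 62
f 79 59 81
f 79 81 80
f 80 81 82
f 80 82 62
f 81 59 83
f 81 83 82
f 82 83 84
f 82 84 62
f 83 59 60
f 83 60 84
f 84 60 61
f 84 61 62
f 86 88 85
f 89 86 85
f 85 88 87
f 87 89 85
f 86 92 88
f 90 86 89
f 90 92 86
f 88 92 87
f 91 89 87
f 87 92 91
f 91 90 89
f 92 90 91
f 94 93 96
f 94 96 95
f 96 93 97
f 96 97 95
f 97 93 98
f 97 98 95
f 98 93 99
f 98 99 95
f 99 93 100
f 99 100 95
f 100 93 101
f 100 101 95
f 101 93 102
f 101 102 95
f 102 93 103
f 102 103 95
f 103 93 104
f 103 104 95
f 104 93 105
f 104 105 95
f 105 93 106
f 105 106 95
f 106 93 107
f 106 107 95
f 107 93 108
f 107 108 95
f 108 93 94
f 108 94 95



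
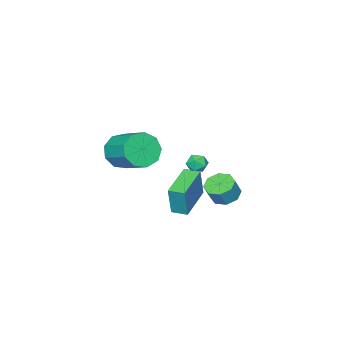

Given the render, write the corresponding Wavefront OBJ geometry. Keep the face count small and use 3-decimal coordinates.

v -1.997 -2.736 -2.345
v -1.69 -2.668 -0.583
v -2.34 -1.904 -2.318
v -2.033 -1.836 -0.556
v -0.007 -1.904 -2.724
v 0.3 -1.836 -0.962
v -0.35 -1.072 -2.697
v -0.043 -1.004 -0.935
v -1.217 -0.673 0.72
v -0.735 -0.995 0.446
v -1.725 -1.565 0.874
v -1.243 -1.887 0.6
v -1.158 -1.606 1.17
v -0.844 -1.055 1.075
v -1.616 -1.505 0.245
v -1.302 -0.954 0.15
v -0.982 -1.509 0.152
v -0.698 -1.572 0.724
v -1.762 -0.988 0.596
v -1.478 -1.051 1.168
v 2.784 -2.477 2.765
v 3.585 -2.242 2.096
v 3.877 -0.529 3.045
v 3.076 -0.763 3.715
v 2.953 -1.987 1.829
v 3.245 -0.274 2.778
v 2.242 -1.961 2.001
v 2.534 -0.248 2.95
v 1.785 -2.176 2.53
v 2.076 -0.463 3.479
v 1.795 -2.532 3.169
v 2.086 -0.819 4.118
v 2.268 -2.862 3.62
v 2.56 -1.149 4.569
v 2.983 -3.012 3.67
v 3.274 -1.299 4.62
v 3.605 -2.911 3.298
v 3.896 -1.198 4.247
v 3.843 -2.607 2.676
v 4.134 -0.894 3.625
v -3.515 -1.428 -2.76
v -2.981 -2.052 -3.016
v -2.471 -2.035 -1.997
v -3.005 -1.412 -1.74
v -2.746 -1.451 -3.144
v -2.236 -1.434 -2.125
v -2.961 -0.836 -3.047
v -2.451 -0.82 -2.027
v -3.501 -0.569 -2.781
v -2.991 -0.552 -1.762
v -4.049 -0.805 -2.503
v -3.539 -0.788 -1.484
v -4.284 -1.406 -2.375
v -3.774 -1.389 -1.356
v -4.069 -2.02 -2.473
v -3.559 -2.004 -1.453
v -3.529 -2.288 -2.738
v -3.019 -2.271 -1.719
f 2 4 1
f 5 2 1
f 1 4 3
f 3 5 1
f 2 8 4
f 6 2 5
f 6 8 2
f 4 8 3
f 7 5 3
f 3 8 7
f 7 6 5
f 8 6 7
f 9 20 14
f 9 14 10
f 9 10 16
f 9 16 19
f 9 19 20
f 10 14 18
f 14 20 13
f 20 19 11
f 19 16 15
f 16 10 17
f 12 18 13
f 12 13 11
f 12 11 15
f 12 15 17
f 12 17 18
f 13 18 14
f 11 13 20
f 15 11 19
f 17 15 16
f 18 17 10
f 22 21 25
f 22 25 23
f 23 25 26
f 23 26 24
f 25 21 27
f 25 27 26
f 26 27 28
f 26 28 24
f 27 21 29
f 27 29 28
f 28 29 30
f 28 30 24
f 29 21 31
f 29 31 30
f 30 31 32
f 30 32 24
f 31 21 33
f 31 33 32
f 32 33 34
f 32 34 24
f 33 21 35
f 33 35 34
f 34 35 36
f 34 36 24
f 35 21 37
f 35 37 36
f 36 37 38
f 36 38 24
f 37 21 39
f 37 39 38
f 38 39 40
f 38 40 24
f 39 21 22
f 39 22 40
f 40 22 23
f 40 23 24
f 42 41 45
f 42 45 43
f 43 45 46
f 43 46 44
f 45 41 47
f 45 47 46
f 46 47 48
f 46 48 44
f 47 41 49
f 47 49 48
f 48 49 50
f 48 50 44
f 49 41 51
f 49 51 50
f 50 51 52
f 50 52 44
f 51 41 53
f 51 53 52
f 52 53 54
f 52 54 44
f 53 41 55
f 53 55 54
f 54 55 56
f 54 56 44
f 55 41 57
f 55 57 56
f 56 57 58
f 56 58 44
f 57 41 42
f 57 42 58
f 58 42 43
f 58 43 44



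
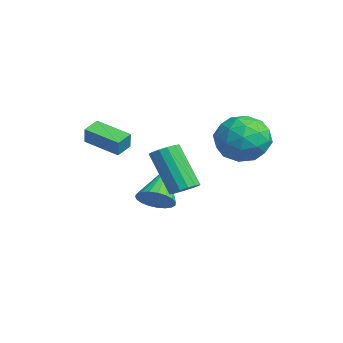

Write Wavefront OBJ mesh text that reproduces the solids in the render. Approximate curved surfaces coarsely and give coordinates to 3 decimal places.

v -2.542 1.497 -1.278
v -1.952 1.453 -0.667
v -3.838 2.363 0.038
v -1.886 1.769 -0.811
v -1.933 2.039 -1.035
v -2.086 2.214 -1.301
v -2.318 2.266 -1.563
v -2.588 2.184 -1.776
v -2.85 1.984 -1.902
v -3.059 1.699 -1.921
v -3.179 1.38 -1.828
v -3.188 1.081 -1.641
v -3.086 0.853 -1.39
v -2.889 0.737 -1.12
v -2.633 0.753 -0.877
v -2.361 0.897 -0.704
v -2.12 1.144 -0.63
v -3.678 -0.631 2.241
v -3.308 -0.697 3.026
v -2.516 0.463 1.785
v -2.146 0.397 2.569
v -3.214 -1.237 1.971
v -2.844 -1.303 2.755
v -2.052 -0.143 1.514
v -1.682 -0.209 2.299
v -0.239 2.09 0.089
v 0.234 2.381 0.445
v -0.808 1.822 2.288
v -1.281 1.53 1.931
v 0.003 2.626 0.388
v -1.04 2.066 2.231
v -0.293 2.727 0.251
v -1.336 2.167 2.094
v -0.575 2.658 0.071
v -1.617 2.098 1.914
v -0.766 2.436 -0.105
v -1.809 1.876 1.738
v -0.817 2.121 -0.229
v -1.859 1.562 1.614
v -0.712 1.798 -0.268
v -1.754 1.239 1.575
v -0.48 1.554 -0.211
v -1.523 0.994 1.632
v -0.184 1.453 -0.074
v -1.227 0.893 1.769
v 0.097 1.522 0.106
v -0.945 0.962 1.949
v 0.289 1.744 0.282
v -0.754 1.184 2.125
v 0.339 2.058 0.406
v -0.703 1.499 2.249
v 1.475 4.649 4.048
v 2.424 4.61 3.317
v 0.716 3.11 3.143
v 1.665 3.071 2.412
v 1.79 2.795 3.572
v 2.259 3.746 4.131
v 0.881 3.974 2.329
v 1.35 4.925 2.888
v 2.057 4.193 2.254
v 2.619 3.464 3.023
v 0.521 4.256 3.437
v 1.083 3.527 4.206
v 2.017 4.764 3.761
v 1.123 2.956 2.699
v 1.197 2.793 3.38
v 1.755 2.77 2.95
v 1.919 4.256 4.24
v 2.477 4.234 3.81
v 2.104 3.167 3.96
v 0.663 3.486 2.65
v 1.221 3.464 2.22
v 1.385 4.95 3.51
v 1.943 4.927 3.08
v 1.036 4.553 2.5
v 2.358 4.496 2.707
v 1.912 3.592 2.176
v 1.451 4.123 2.127
v 1.727 4.682 2.456
v 2.689 4.068 3.159
v 2.242 3.164 2.627
v 2.316 3.001 3.309
v 2.592 3.56 3.638
v 2.473 3.823 2.535
v 0.898 4.556 3.833
v 0.451 3.652 3.301
v 0.548 4.16 2.822
v 0.824 4.719 3.151
v 1.228 4.128 4.284
v 0.782 3.224 3.753
v 1.413 3.038 4.004
v 1.689 3.597 4.333
v 0.667 3.897 3.925
f 2 1 4
f 2 4 3
f 4 1 5
f 4 5 3
f 5 1 6
f 5 6 3
f 6 1 7
f 6 7 3
f 7 1 8
f 7 8 3
f 8 1 9
f 8 9 3
f 9 1 10
f 9 10 3
f 10 1 11
f 10 11 3
f 11 1 12
f 11 12 3
f 12 1 13
f 12 13 3
f 13 1 14
f 13 14 3
f 14 1 15
f 14 15 3
f 15 1 16
f 15 16 3
f 16 1 17
f 16 17 3
f 17 1 2
f 17 2 3
f 19 21 18
f 22 19 18
f 18 21 20
f 20 22 18
f 19 25 21
f 23 19 22
f 23 25 19
f 21 25 20
f 24 22 20
f 20 25 24
f 24 23 22
f 25 23 24
f 27 26 30
f 27 30 28
f 28 30 31
f 28 31 29
f 30 26 32
f 30 32 31
f 31 32 33
f 31 33 29
f 32 26 34
f 32 34 33
f 33 34 35
f 33 35 29
f 34 26 36
f 34 36 35
f 35 36 37
f 35 37 29
f 36 26 38
f 36 38 37
f 37 38 39
f 37 39 29
f 38 26 40
f 38 40 39
f 39 40 41
f 39 41 29
f 40 26 42
f 40 42 41
f 41 42 43
f 41 43 29
f 42 26 44
f 42 44 43
f 43 44 45
f 43 45 29
f 44 26 46
f 44 46 45
f 45 46 47
f 45 47 29
f 46 26 48
f 46 48 47
f 47 48 49
f 47 49 29
f 48 26 50
f 48 50 49
f 49 50 51
f 49 51 29
f 50 26 27
f 50 27 51
f 51 27 28
f 51 28 29
f 52 89 68
f 89 63 92
f 68 92 57
f 89 92 68
f 52 68 64
f 68 57 69
f 64 69 53
f 68 69 64
f 52 64 73
f 64 53 74
f 73 74 59
f 64 74 73
f 52 73 85
f 73 59 88
f 85 88 62
f 73 88 85
f 52 85 89
f 85 62 93
f 89 93 63
f 85 93 89
f 53 69 80
f 69 57 83
f 80 83 61
f 69 83 80
f 57 92 70
f 92 63 91
f 70 91 56
f 92 91 70
f 63 93 90
f 93 62 86
f 90 86 54
f 93 86 90
f 62 88 87
f 88 59 75
f 87 75 58
f 88 75 87
f 59 74 79
f 74 53 76
f 79 76 60
f 74 76 79
f 55 81 67
f 81 61 82
f 67 82 56
f 81 82 67
f 55 67 65
f 67 56 66
f 65 66 54
f 67 66 65
f 55 65 72
f 65 54 71
f 72 71 58
f 65 71 72
f 55 72 77
f 72 58 78
f 77 78 60
f 72 78 77
f 55 77 81
f 77 60 84
f 81 84 61
f 77 84 81
f 56 82 70
f 82 61 83
f 70 83 57
f 82 83 70
f 54 66 90
f 66 56 91
f 90 91 63
f 66 91 90
f 58 71 87
f 71 54 86
f 87 86 62
f 71 86 87
f 60 78 79
f 78 58 75
f 79 75 59
f 78 75 79
f 61 84 80
f 84 60 76
f 80 76 53
f 84 76 80



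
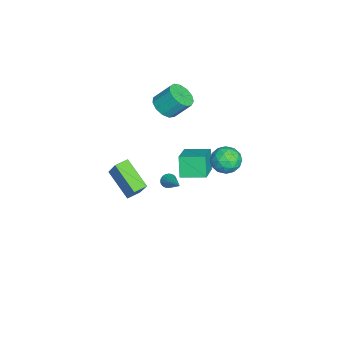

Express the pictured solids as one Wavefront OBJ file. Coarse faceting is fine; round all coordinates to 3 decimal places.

v -2.505 -0.377 3.041
v -2.087 0.239 2.5
v -2.077 1.232 3.637
v -2.495 0.617 4.179
v -2.596 0.313 2.44
v -2.586 1.307 3.577
v -3.077 0.168 2.57
v -3.067 1.162 3.707
v -3.376 -0.149 2.85
v -3.366 0.844 3.987
v -3.398 -0.539 3.191
v -3.388 0.454 4.328
v -3.137 -0.877 3.484
v -3.127 0.116 4.621
v -2.675 -1.057 3.637
v -2.665 -0.063 4.774
v -2.159 -1.02 3.601
v -2.15 -0.027 4.738
v -1.753 -0.779 3.387
v -1.743 0.214 4.524
v -1.586 -0.411 3.063
v -1.576 0.583 4.2
v -1.71 -0.031 2.733
v -1.7 0.962 3.87
v -3.03 -0.215 -4.354
v -2.714 -0.324 -4.752
v -1.45 0.615 -3.326
v -2.784 -0.126 -4.804
v -2.897 0.056 -4.777
v -3.033 0.192 -4.678
v -3.169 0.257 -4.522
v -3.28 0.24 -4.338
v -3.348 0.145 -4.156
v -3.362 -0.012 -4.008
v -3.317 -0.205 -3.921
v -3.224 -0.399 -3.908
v -3.096 -0.562 -3.972
v -2.958 -0.664 -4.102
v -2.832 -0.689 -4.276
v -2.74 -0.632 -4.463
v -2.698 -0.503 -4.632
v 1.507 1.247 0.958
v 0.862 1.119 2.193
v 1.522 2.728 1.119
v 0.876 2.6 2.355
v 3.424 1.12 1.945
v 2.778 0.992 3.181
v 3.438 2.601 2.107
v 2.793 2.473 3.342
v 1.304 -2.107 -2.221
v 0.069 -3.345 -1.005
v 0.76 -1.451 -2.106
v -0.475 -2.689 -0.89
v 2.275 -1.571 -0.69
v 1.04 -2.809 0.526
v 1.731 -0.915 -0.575
v 0.496 -2.153 0.641
v 2.597 4.373 3.618
v 3.313 3.997 4.109
v 2.707 3.243 2.591
v 3.423 2.867 3.082
v 2.547 2.854 3.438
v 2.479 3.552 4.073
v 3.541 3.688 2.627
v 3.473 4.386 3.262
v 3.897 3.573 3.496
v 3.282 3.058 3.998
v 2.738 4.182 2.702
v 2.123 3.667 3.204
v 2.946 4.284 3.954
v 3.074 2.956 2.746
v 2.559 2.948 2.956
v 2.98 2.727 3.244
v 2.455 4.023 3.933
v 2.876 3.802 4.221
v 2.425 3.13 3.827
v 3.144 3.438 2.479
v 3.565 3.217 2.767
v 3.04 4.513 3.456
v 3.461 4.292 3.744
v 3.595 4.11 2.873
v 3.71 3.814 3.882
v 3.774 3.15 3.278
v 3.843 3.632 3.011
v 3.804 4.043 3.384
v 3.348 3.511 4.177
v 3.413 2.847 3.573
v 2.898 2.839 3.783
v 2.858 3.249 4.156
v 3.691 3.262 3.817
v 2.607 4.393 3.127
v 2.672 3.729 2.523
v 3.162 3.991 2.544
v 3.122 4.401 2.917
v 2.246 4.09 3.422
v 2.31 3.426 2.818
v 2.216 3.197 3.316
v 2.177 3.608 3.689
v 2.329 3.978 2.883
f 2 1 5
f 2 5 3
f 3 5 6
f 3 6 4
f 5 1 7
f 5 7 6
f 6 7 8
f 6 8 4
f 7 1 9
f 7 9 8
f 8 9 10
f 8 10 4
f 9 1 11
f 9 11 10
f 10 11 12
f 10 12 4
f 11 1 13
f 11 13 12
f 12 13 14
f 12 14 4
f 13 1 15
f 13 15 14
f 14 15 16
f 14 16 4
f 15 1 17
f 15 17 16
f 16 17 18
f 16 18 4
f 17 1 19
f 17 19 18
f 18 19 20
f 18 20 4
f 19 1 21
f 19 21 20
f 20 21 22
f 20 22 4
f 21 1 23
f 21 23 22
f 22 23 24
f 22 24 4
f 23 1 2
f 23 2 24
f 24 2 3
f 24 3 4
f 26 25 28
f 26 28 27
f 28 25 29
f 28 29 27
f 29 25 30
f 29 30 27
f 30 25 31
f 30 31 27
f 31 25 32
f 31 32 27
f 32 25 33
f 32 33 27
f 33 25 34
f 33 34 27
f 34 25 35
f 34 35 27
f 35 25 36
f 35 36 27
f 36 25 37
f 36 37 27
f 37 25 38
f 37 38 27
f 38 25 39
f 38 39 27
f 39 25 40
f 39 40 27
f 40 25 41
f 40 41 27
f 41 25 26
f 41 26 27
f 43 45 42
f 46 43 42
f 42 45 44
f 44 46 42
f 43 49 45
f 47 43 46
f 47 49 43
f 45 49 44
f 48 46 44
f 44 49 48
f 48 47 46
f 49 47 48
f 51 53 50
f 54 51 50
f 50 53 52
f 52 54 50
f 51 57 53
f 55 51 54
f 55 57 51
f 53 57 52
f 56 54 52
f 52 57 56
f 56 55 54
f 57 55 56
f 58 95 74
f 95 69 98
f 74 98 63
f 95 98 74
f 58 74 70
f 74 63 75
f 70 75 59
f 74 75 70
f 58 70 79
f 70 59 80
f 79 80 65
f 70 80 79
f 58 79 91
f 79 65 94
f 91 94 68
f 79 94 91
f 58 91 95
f 91 68 99
f 95 99 69
f 91 99 95
f 59 75 86
f 75 63 89
f 86 89 67
f 75 89 86
f 63 98 76
f 98 69 97
f 76 97 62
f 98 97 76
f 69 99 96
f 99 68 92
f 96 92 60
f 99 92 96
f 68 94 93
f 94 65 81
f 93 81 64
f 94 81 93
f 65 80 85
f 80 59 82
f 85 82 66
f 80 82 85
f 61 87 73
f 87 67 88
f 73 88 62
f 87 88 73
f 61 73 71
f 73 62 72
f 71 72 60
f 73 72 71
f 61 71 78
f 71 60 77
f 78 77 64
f 71 77 78
f 61 78 83
f 78 64 84
f 83 84 66
f 78 84 83
f 61 83 87
f 83 66 90
f 87 90 67
f 83 90 87
f 62 88 76
f 88 67 89
f 76 89 63
f 88 89 76
f 60 72 96
f 72 62 97
f 96 97 69
f 72 97 96
f 64 77 93
f 77 60 92
f 93 92 68
f 77 92 93
f 66 84 85
f 84 64 81
f 85 81 65
f 84 81 85
f 67 90 86
f 90 66 82
f 86 82 59
f 90 82 86



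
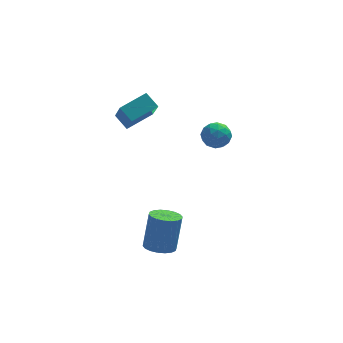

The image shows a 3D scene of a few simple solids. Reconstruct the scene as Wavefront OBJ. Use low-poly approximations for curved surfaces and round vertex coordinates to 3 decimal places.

v 2.143 -0.196 1.197
v 2.818 -0.331 1.512
v 2.022 -1.389 0.948
v 2.697 -1.524 1.263
v 2.112 -1.315 1.696
v 2.187 -0.577 1.85
v 2.653 -1.143 0.61
v 2.728 -0.405 0.764
v 3.133 -0.916 1.149
v 2.799 -1.022 1.82
v 2.041 -0.698 0.64
v 1.707 -0.804 1.311
v 2.492 -0.159 1.377
v 2.348 -1.561 1.083
v 2.005 -1.438 1.338
v 2.402 -1.517 1.523
v 2.121 -0.304 1.575
v 2.517 -0.383 1.76
v 2.102 -0.961 1.868
v 2.323 -1.337 0.7
v 2.719 -1.416 0.885
v 2.438 -0.203 0.937
v 2.835 -0.282 1.122
v 2.738 -0.759 0.592
v 3.073 -0.582 1.348
v 3.002 -1.283 1.202
v 2.976 -1.059 0.818
v 3.02 -0.626 0.909
v 2.877 -0.644 1.743
v 2.805 -1.346 1.596
v 2.462 -1.223 1.851
v 2.506 -0.789 1.941
v 3.062 -0.988 1.529
v 2.035 -0.374 0.864
v 1.963 -1.076 0.717
v 2.334 -0.931 0.519
v 2.378 -0.497 0.609
v 1.838 -0.437 1.258
v 1.767 -1.138 1.112
v 1.82 -1.094 1.551
v 1.864 -0.661 1.642
v 1.778 -0.732 0.931
v -0.437 -3.532 -4.254
v 0.039 -4.13 -4.16
v 0.373 -3.586 -2.392
v -0.103 -2.988 -2.486
v 0.248 -3.883 -4.276
v 0.582 -3.34 -2.507
v 0.321 -3.567 -4.387
v 0.655 -3.024 -2.618
v 0.243 -3.244 -4.471
v 0.578 -2.701 -2.703
v 0.031 -2.978 -4.513
v 0.366 -2.435 -2.745
v -0.273 -2.822 -4.503
v 0.061 -2.278 -2.735
v -0.611 -2.806 -4.444
v -0.276 -2.262 -2.676
v -0.913 -2.934 -4.348
v -0.579 -2.39 -2.58
v -1.122 -3.18 -4.233
v -0.788 -2.637 -2.464
v -1.195 -3.496 -4.122
v -0.861 -2.953 -2.353
v -1.118 -3.819 -4.037
v -0.783 -3.276 -2.269
v -0.906 -4.085 -3.995
v -0.571 -3.542 -2.227
v -0.601 -4.242 -4.005
v -0.267 -3.698 -2.237
v -0.264 -4.258 -4.064
v 0.071 -3.714 -2.296
v -1.369 -0.377 2.133
v -1.858 0.196 2.678
v -1.505 0.936 0.63
v -1.994 1.509 1.176
v -0.106 0.271 2.584
v -0.595 0.844 3.13
v -0.242 1.584 1.082
v -0.731 2.157 1.627
f 1 38 17
f 38 12 41
f 17 41 6
f 38 41 17
f 1 17 13
f 17 6 18
f 13 18 2
f 17 18 13
f 1 13 22
f 13 2 23
f 22 23 8
f 13 23 22
f 1 22 34
f 22 8 37
f 34 37 11
f 22 37 34
f 1 34 38
f 34 11 42
f 38 42 12
f 34 42 38
f 2 18 29
f 18 6 32
f 29 32 10
f 18 32 29
f 6 41 19
f 41 12 40
f 19 40 5
f 41 40 19
f 12 42 39
f 42 11 35
f 39 35 3
f 42 35 39
f 11 37 36
f 37 8 24
f 36 24 7
f 37 24 36
f 8 23 28
f 23 2 25
f 28 25 9
f 23 25 28
f 4 30 16
f 30 10 31
f 16 31 5
f 30 31 16
f 4 16 14
f 16 5 15
f 14 15 3
f 16 15 14
f 4 14 21
f 14 3 20
f 21 20 7
f 14 20 21
f 4 21 26
f 21 7 27
f 26 27 9
f 21 27 26
f 4 26 30
f 26 9 33
f 30 33 10
f 26 33 30
f 5 31 19
f 31 10 32
f 19 32 6
f 31 32 19
f 3 15 39
f 15 5 40
f 39 40 12
f 15 40 39
f 7 20 36
f 20 3 35
f 36 35 11
f 20 35 36
f 9 27 28
f 27 7 24
f 28 24 8
f 27 24 28
f 10 33 29
f 33 9 25
f 29 25 2
f 33 25 29
f 44 43 47
f 44 47 45
f 45 47 48
f 45 48 46
f 47 43 49
f 47 49 48
f 48 49 50
f 48 50 46
f 49 43 51
f 49 51 50
f 50 51 52
f 50 52 46
f 51 43 53
f 51 53 52
f 52 53 54
f 52 54 46
f 53 43 55
f 53 55 54
f 54 55 56
f 54 56 46
f 55 43 57
f 55 57 56
f 56 57 58
f 56 58 46
f 57 43 59
f 57 59 58
f 58 59 60
f 58 60 46
f 59 43 61
f 59 61 60
f 60 61 62
f 60 62 46
f 61 43 63
f 61 63 62
f 62 63 64
f 62 64 46
f 63 43 65
f 63 65 64
f 64 65 66
f 64 66 46
f 65 43 67
f 65 67 66
f 66 67 68
f 66 68 46
f 67 43 69
f 67 69 68
f 68 69 70
f 68 70 46
f 69 43 71
f 69 71 70
f 70 71 72
f 70 72 46
f 71 43 44
f 71 44 72
f 72 44 45
f 72 45 46
f 74 76 73
f 77 74 73
f 73 76 75
f 75 77 73
f 74 80 76
f 78 74 77
f 78 80 74
f 76 80 75
f 79 77 75
f 75 80 79
f 79 78 77
f 80 78 79

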